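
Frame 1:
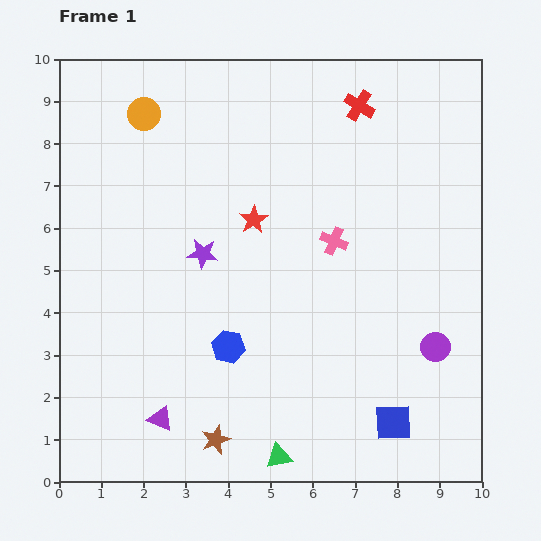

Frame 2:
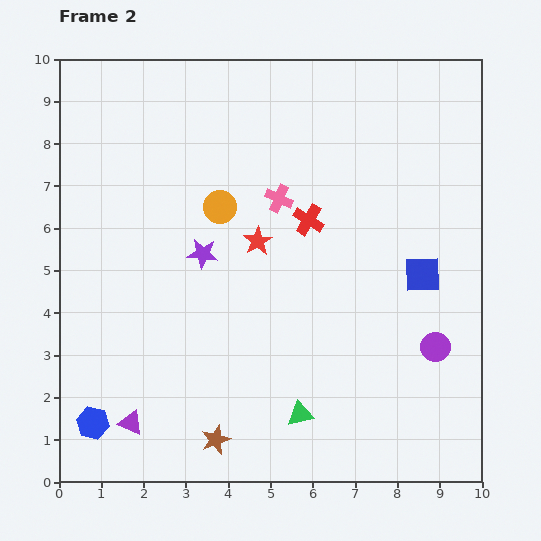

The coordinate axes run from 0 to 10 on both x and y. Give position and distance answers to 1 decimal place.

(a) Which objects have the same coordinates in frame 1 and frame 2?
the purple star, the purple circle, the brown star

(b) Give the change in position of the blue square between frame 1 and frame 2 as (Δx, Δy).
(0.7, 3.5)

The blue square was at (7.9, 1.4) in frame 1 and (8.6, 4.9) in frame 2.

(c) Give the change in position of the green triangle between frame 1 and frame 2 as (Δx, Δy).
(0.5, 1.0)

The green triangle was at (5.2, 0.6) in frame 1 and (5.7, 1.6) in frame 2.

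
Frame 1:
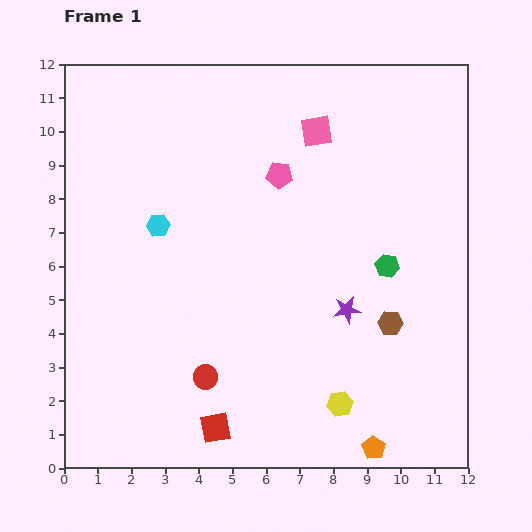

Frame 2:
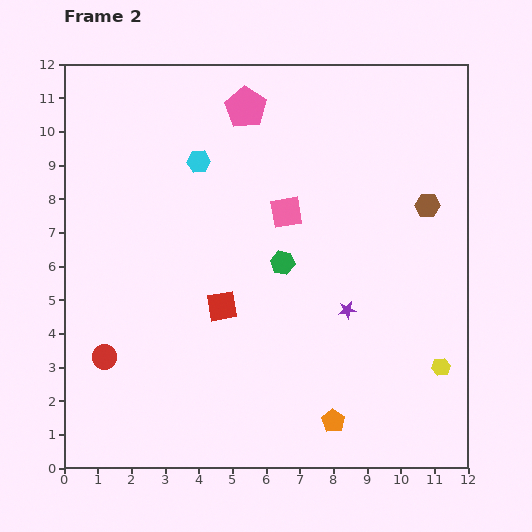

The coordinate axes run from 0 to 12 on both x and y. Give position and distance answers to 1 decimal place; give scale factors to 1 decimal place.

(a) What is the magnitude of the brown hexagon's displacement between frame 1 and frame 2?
3.7

The brown hexagon moved from (9.7, 4.3) to (10.8, 7.8), a distance of √(1.1² + 3.5²) ≈ 3.7.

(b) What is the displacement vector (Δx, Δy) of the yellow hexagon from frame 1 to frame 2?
(3.0, 1.1)

The yellow hexagon was at (8.2, 1.9) in frame 1 and (11.2, 3.0) in frame 2.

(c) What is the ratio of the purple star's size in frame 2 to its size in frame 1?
0.6×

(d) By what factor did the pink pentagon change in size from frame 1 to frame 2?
1.5×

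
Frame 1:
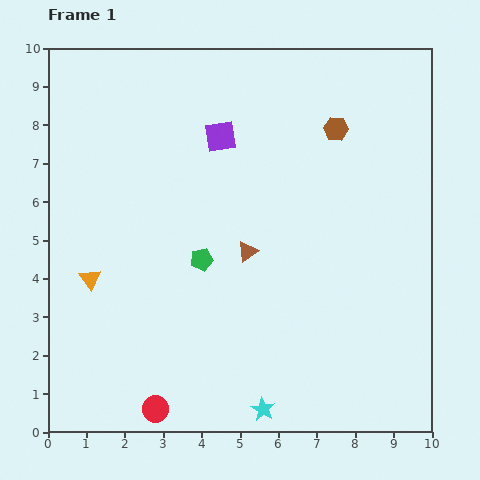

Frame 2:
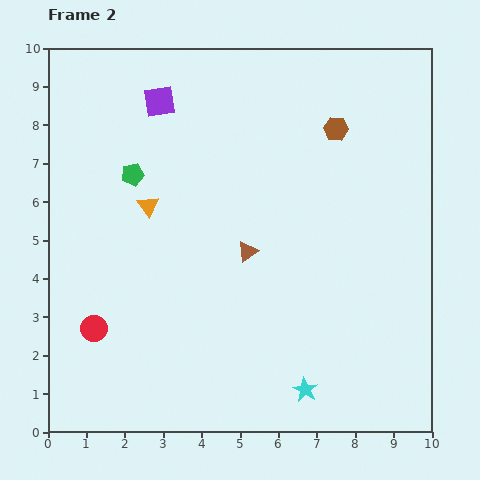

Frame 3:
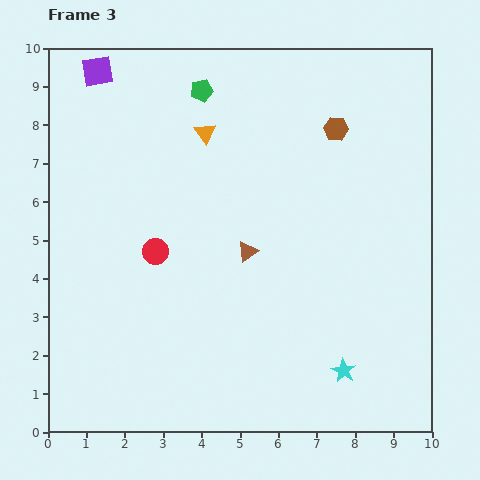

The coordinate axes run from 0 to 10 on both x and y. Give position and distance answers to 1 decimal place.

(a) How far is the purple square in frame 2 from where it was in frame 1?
1.8

The purple square moved from (4.5, 7.7) to (2.9, 8.6), a distance of √(1.6² + 0.9²) ≈ 1.8.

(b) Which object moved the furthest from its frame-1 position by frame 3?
the orange triangle

(moved 4.8; next 4.4)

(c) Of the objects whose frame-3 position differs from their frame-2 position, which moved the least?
the cyan star

(moved 1.1)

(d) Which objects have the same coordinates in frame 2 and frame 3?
the brown hexagon, the brown triangle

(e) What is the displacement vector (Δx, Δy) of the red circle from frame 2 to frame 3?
(1.6, 2.0)

The red circle was at (1.2, 2.7) in frame 2 and (2.8, 4.7) in frame 3.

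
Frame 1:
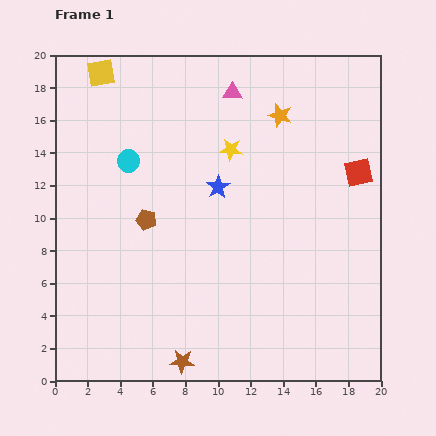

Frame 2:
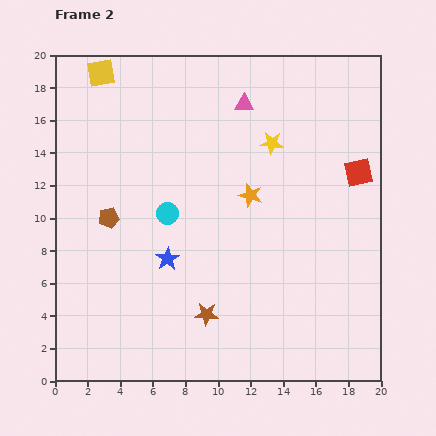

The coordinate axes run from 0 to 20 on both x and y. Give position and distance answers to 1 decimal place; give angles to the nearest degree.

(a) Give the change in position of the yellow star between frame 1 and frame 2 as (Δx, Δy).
(2.5, 0.4)

The yellow star was at (10.8, 14.2) in frame 1 and (13.3, 14.6) in frame 2.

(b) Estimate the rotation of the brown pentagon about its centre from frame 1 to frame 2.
26° counter-clockwise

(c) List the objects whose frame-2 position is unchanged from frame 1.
the yellow square, the red square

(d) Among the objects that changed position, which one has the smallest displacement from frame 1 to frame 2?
the pink triangle

(moved 1.0)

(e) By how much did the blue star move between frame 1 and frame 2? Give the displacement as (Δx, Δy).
(-3.1, -4.4)

The blue star was at (10.0, 11.9) in frame 1 and (6.9, 7.5) in frame 2.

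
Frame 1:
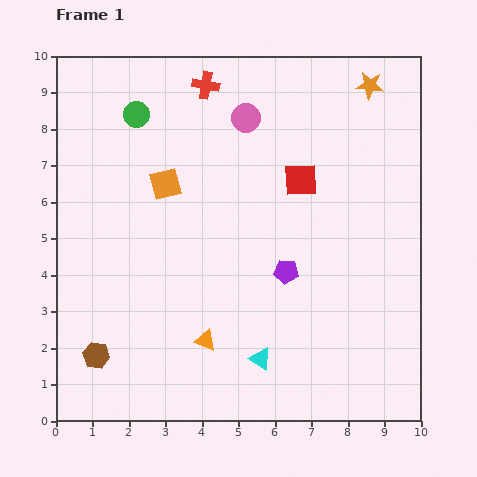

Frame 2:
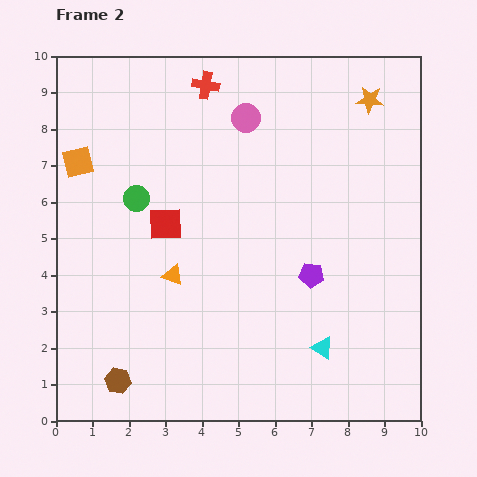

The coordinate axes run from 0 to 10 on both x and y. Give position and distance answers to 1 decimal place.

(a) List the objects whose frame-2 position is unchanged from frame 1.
the red cross, the pink circle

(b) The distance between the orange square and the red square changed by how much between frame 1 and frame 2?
-0.8

Distance in frame 1: 3.7. Distance in frame 2: 2.9.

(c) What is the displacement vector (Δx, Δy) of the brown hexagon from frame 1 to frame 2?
(0.6, -0.7)

The brown hexagon was at (1.1, 1.8) in frame 1 and (1.7, 1.1) in frame 2.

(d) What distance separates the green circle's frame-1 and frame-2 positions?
2.3

The green circle moved from (2.2, 8.4) to (2.2, 6.1), a distance of √(0.0² + 2.3²) ≈ 2.3.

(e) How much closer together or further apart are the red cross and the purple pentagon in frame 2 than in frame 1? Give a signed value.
+0.4

Distance in frame 1: 5.6. Distance in frame 2: 6.0.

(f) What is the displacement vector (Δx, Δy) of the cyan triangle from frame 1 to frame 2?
(1.7, 0.3)

The cyan triangle was at (5.6, 1.7) in frame 1 and (7.3, 2.0) in frame 2.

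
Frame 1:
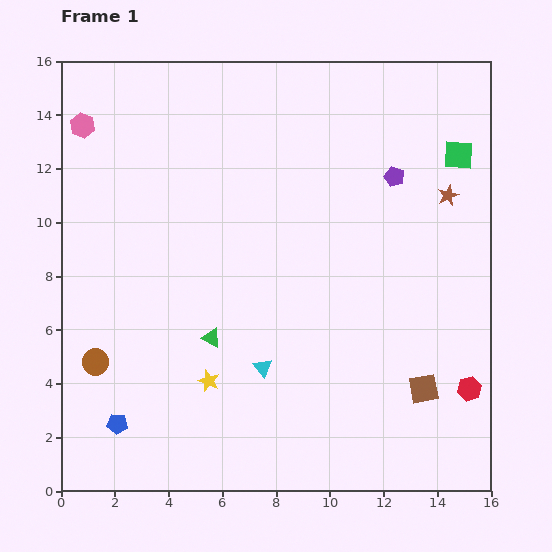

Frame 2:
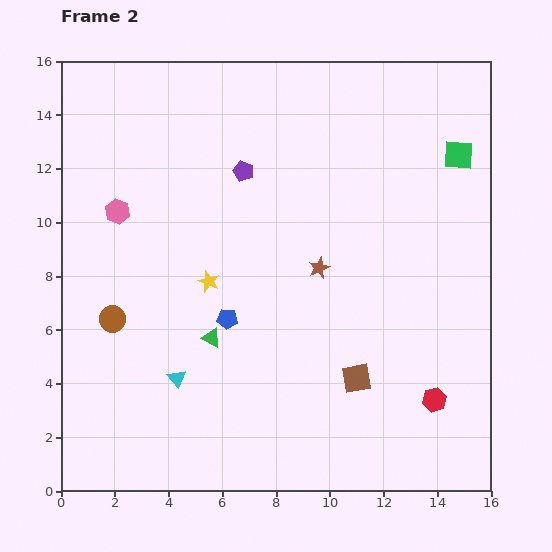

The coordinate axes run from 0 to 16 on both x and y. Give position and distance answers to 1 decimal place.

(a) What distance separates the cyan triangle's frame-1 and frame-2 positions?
3.2

The cyan triangle moved from (7.5, 4.6) to (4.3, 4.2), a distance of √(3.2² + 0.4²) ≈ 3.2.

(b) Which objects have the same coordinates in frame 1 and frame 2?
the green square, the green triangle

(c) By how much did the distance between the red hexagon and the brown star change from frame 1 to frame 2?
-0.7

Distance in frame 1: 7.2. Distance in frame 2: 6.5.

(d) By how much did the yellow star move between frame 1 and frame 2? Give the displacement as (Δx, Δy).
(0.0, 3.7)

The yellow star was at (5.5, 4.1) in frame 1 and (5.5, 7.8) in frame 2.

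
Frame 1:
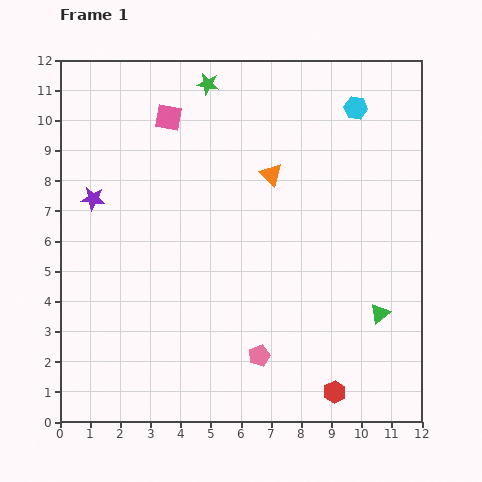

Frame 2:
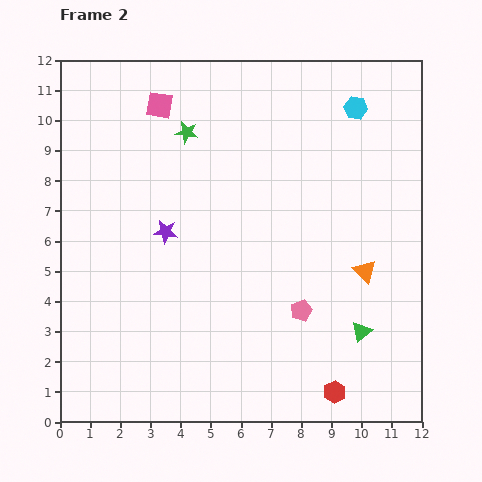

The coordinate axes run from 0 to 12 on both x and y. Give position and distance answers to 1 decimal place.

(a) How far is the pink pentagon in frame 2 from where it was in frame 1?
2.1

The pink pentagon moved from (6.6, 2.2) to (8.0, 3.7), a distance of √(1.4² + 1.5²) ≈ 2.1.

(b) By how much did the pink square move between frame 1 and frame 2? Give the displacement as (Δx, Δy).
(-0.3, 0.4)

The pink square was at (3.6, 10.1) in frame 1 and (3.3, 10.5) in frame 2.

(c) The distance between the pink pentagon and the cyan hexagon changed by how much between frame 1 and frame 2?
-1.9

Distance in frame 1: 8.8. Distance in frame 2: 6.9.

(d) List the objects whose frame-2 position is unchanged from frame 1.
the red hexagon, the cyan hexagon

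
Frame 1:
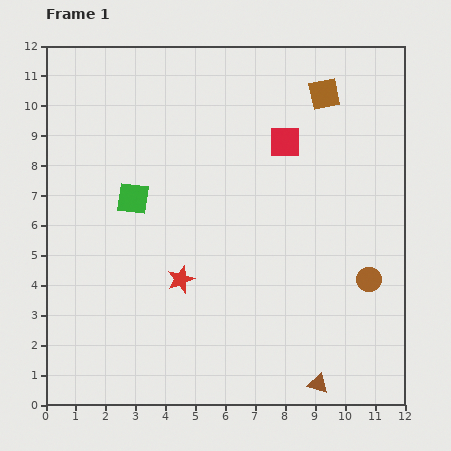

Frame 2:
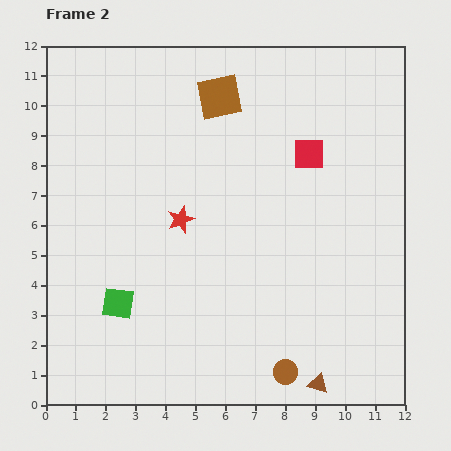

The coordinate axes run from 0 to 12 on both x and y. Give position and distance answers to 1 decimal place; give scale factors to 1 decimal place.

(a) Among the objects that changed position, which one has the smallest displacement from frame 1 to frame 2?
the red square

(moved 0.9)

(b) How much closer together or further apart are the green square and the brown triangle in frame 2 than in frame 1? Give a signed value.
-1.6

Distance in frame 1: 8.8. Distance in frame 2: 7.2.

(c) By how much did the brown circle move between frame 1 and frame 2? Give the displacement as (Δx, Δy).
(-2.8, -3.1)

The brown circle was at (10.8, 4.2) in frame 1 and (8.0, 1.1) in frame 2.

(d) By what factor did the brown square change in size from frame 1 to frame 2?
1.4×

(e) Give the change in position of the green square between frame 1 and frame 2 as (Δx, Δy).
(-0.5, -3.5)

The green square was at (2.9, 6.9) in frame 1 and (2.4, 3.4) in frame 2.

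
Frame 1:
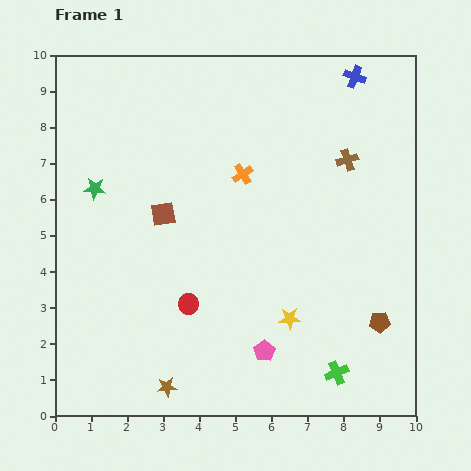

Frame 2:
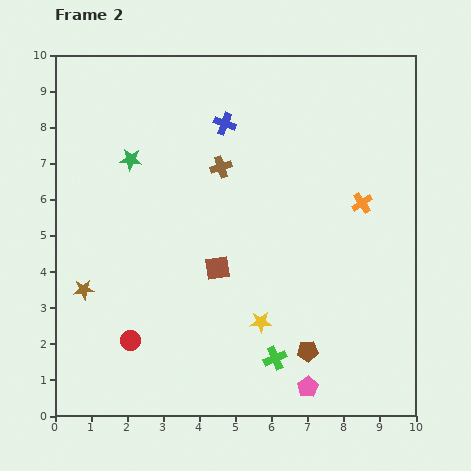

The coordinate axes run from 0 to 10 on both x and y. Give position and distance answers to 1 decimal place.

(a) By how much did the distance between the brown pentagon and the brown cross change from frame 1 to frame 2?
+1.0

Distance in frame 1: 4.6. Distance in frame 2: 5.6.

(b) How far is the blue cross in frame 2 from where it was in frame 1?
3.8

The blue cross moved from (8.3, 9.4) to (4.7, 8.1), a distance of √(3.6² + 1.3²) ≈ 3.8.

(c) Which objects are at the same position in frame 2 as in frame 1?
none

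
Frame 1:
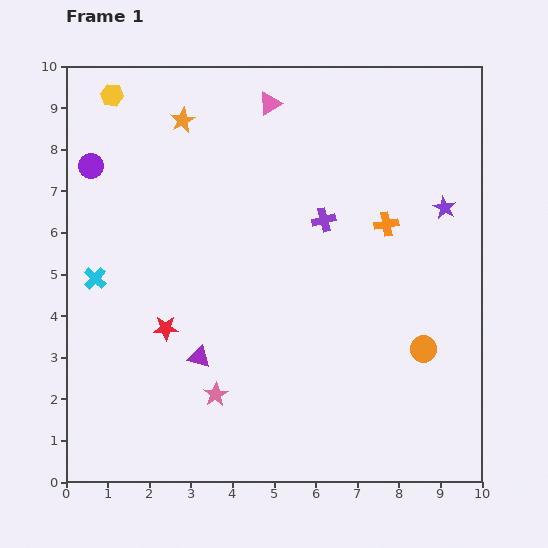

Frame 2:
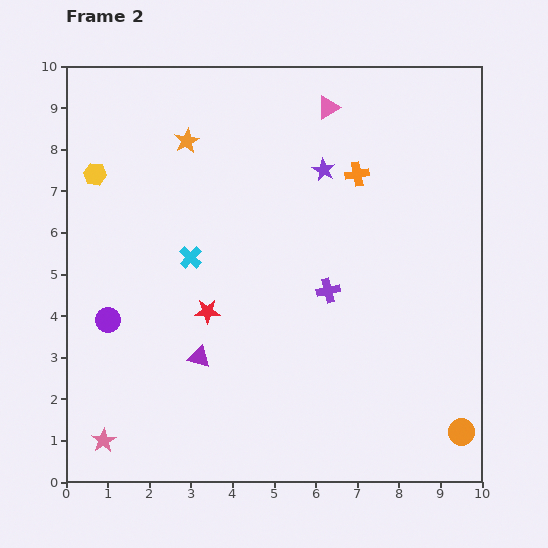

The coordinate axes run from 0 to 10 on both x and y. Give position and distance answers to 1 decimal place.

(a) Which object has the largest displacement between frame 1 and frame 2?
the purple circle

(moved 3.7; next 3.0)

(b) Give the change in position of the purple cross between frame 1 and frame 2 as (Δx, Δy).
(0.1, -1.7)

The purple cross was at (6.2, 6.3) in frame 1 and (6.3, 4.6) in frame 2.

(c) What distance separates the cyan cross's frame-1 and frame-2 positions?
2.4

The cyan cross moved from (0.7, 4.9) to (3.0, 5.4), a distance of √(2.3² + 0.5²) ≈ 2.4.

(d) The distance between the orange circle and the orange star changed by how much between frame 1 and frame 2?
+1.6

Distance in frame 1: 8.0. Distance in frame 2: 9.6.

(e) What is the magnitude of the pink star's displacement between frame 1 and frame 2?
2.9

The pink star moved from (3.6, 2.1) to (0.9, 1.0), a distance of √(2.7² + 1.1²) ≈ 2.9.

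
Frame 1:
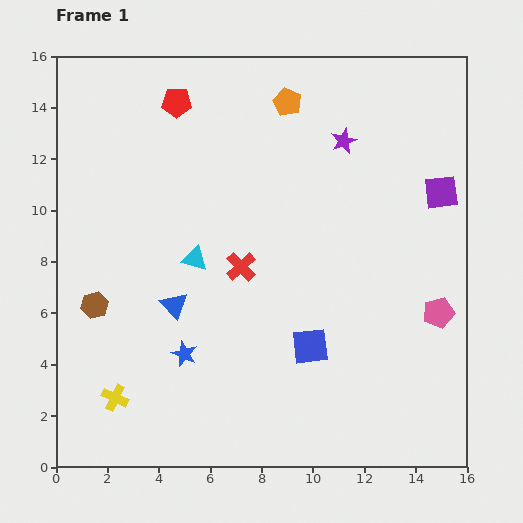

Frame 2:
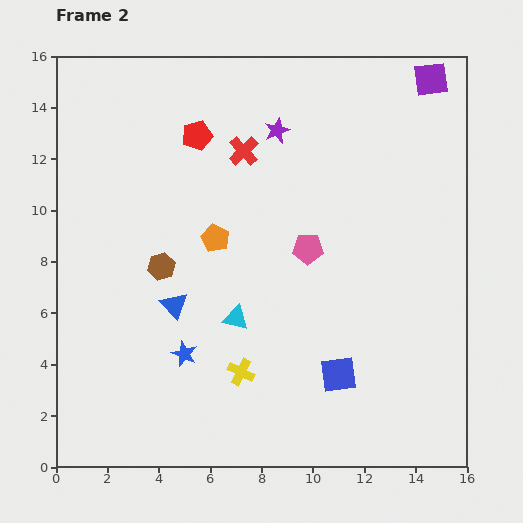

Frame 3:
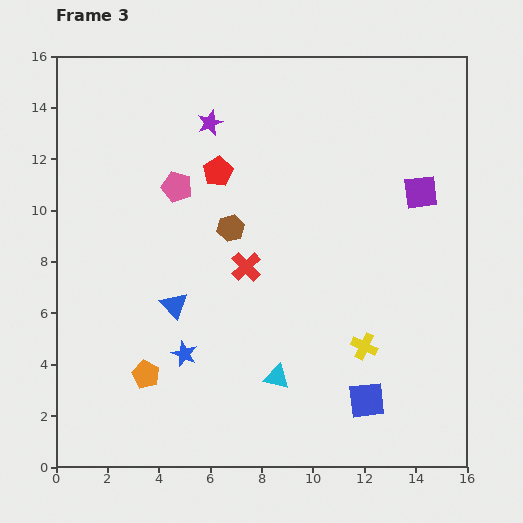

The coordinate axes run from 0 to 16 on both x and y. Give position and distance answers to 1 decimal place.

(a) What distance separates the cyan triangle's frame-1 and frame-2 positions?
2.8

The cyan triangle moved from (5.4, 8.1) to (7.0, 5.8), a distance of √(1.6² + 2.3²) ≈ 2.8.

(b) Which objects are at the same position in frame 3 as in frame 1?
the blue star, the blue triangle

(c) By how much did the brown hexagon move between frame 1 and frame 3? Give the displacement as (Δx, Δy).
(5.3, 3.0)

The brown hexagon was at (1.5, 6.3) in frame 1 and (6.8, 9.3) in frame 3.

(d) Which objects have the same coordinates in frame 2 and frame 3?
the blue star, the blue triangle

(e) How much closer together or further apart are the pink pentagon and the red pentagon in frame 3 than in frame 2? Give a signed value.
-4.5

Distance in frame 2: 6.2. Distance in frame 3: 1.7.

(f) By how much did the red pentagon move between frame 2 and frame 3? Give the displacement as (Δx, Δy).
(0.8, -1.4)

The red pentagon was at (5.5, 12.9) in frame 2 and (6.3, 11.5) in frame 3.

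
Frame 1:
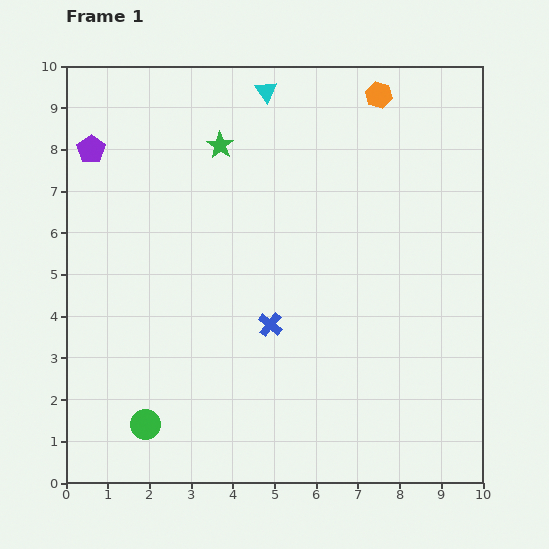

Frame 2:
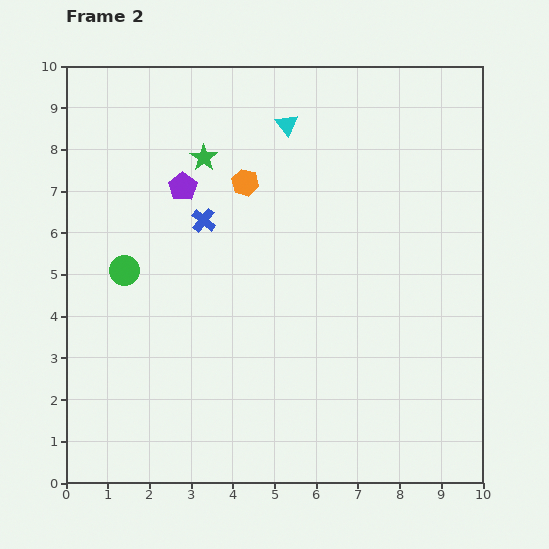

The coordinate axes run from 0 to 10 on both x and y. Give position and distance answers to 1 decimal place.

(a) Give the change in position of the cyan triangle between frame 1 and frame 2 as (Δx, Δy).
(0.5, -0.8)

The cyan triangle was at (4.8, 9.4) in frame 1 and (5.3, 8.6) in frame 2.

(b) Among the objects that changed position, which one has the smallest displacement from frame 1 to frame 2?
the green star

(moved 0.5)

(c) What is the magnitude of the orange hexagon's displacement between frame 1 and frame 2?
3.8

The orange hexagon moved from (7.5, 9.3) to (4.3, 7.2), a distance of √(3.2² + 2.1²) ≈ 3.8.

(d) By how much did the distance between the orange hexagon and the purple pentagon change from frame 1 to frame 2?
-5.5

Distance in frame 1: 7.0. Distance in frame 2: 1.5.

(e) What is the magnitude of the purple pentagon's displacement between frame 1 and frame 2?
2.4

The purple pentagon moved from (0.6, 8.0) to (2.8, 7.1), a distance of √(2.2² + 0.9²) ≈ 2.4.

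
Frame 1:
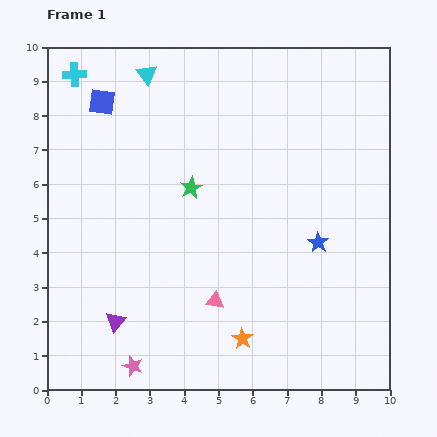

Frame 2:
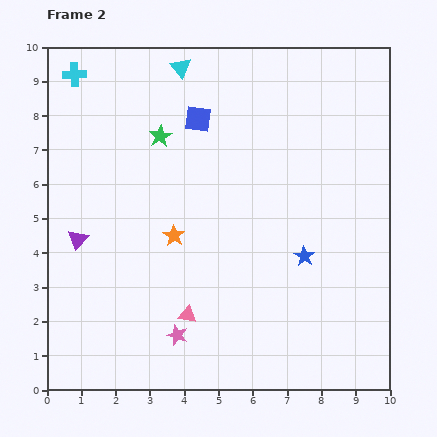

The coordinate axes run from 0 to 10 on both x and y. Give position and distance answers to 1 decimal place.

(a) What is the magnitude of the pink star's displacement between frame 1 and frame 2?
1.6

The pink star moved from (2.5, 0.7) to (3.8, 1.6), a distance of √(1.3² + 0.9²) ≈ 1.6.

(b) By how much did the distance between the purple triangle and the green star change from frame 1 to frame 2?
-0.7

Distance in frame 1: 4.5. Distance in frame 2: 3.8.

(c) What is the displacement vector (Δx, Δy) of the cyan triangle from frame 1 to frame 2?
(1.0, 0.2)

The cyan triangle was at (2.9, 9.2) in frame 1 and (3.9, 9.4) in frame 2.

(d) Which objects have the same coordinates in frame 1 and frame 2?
the cyan cross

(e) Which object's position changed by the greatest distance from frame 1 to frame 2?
the orange star

(moved 3.6; next 2.8)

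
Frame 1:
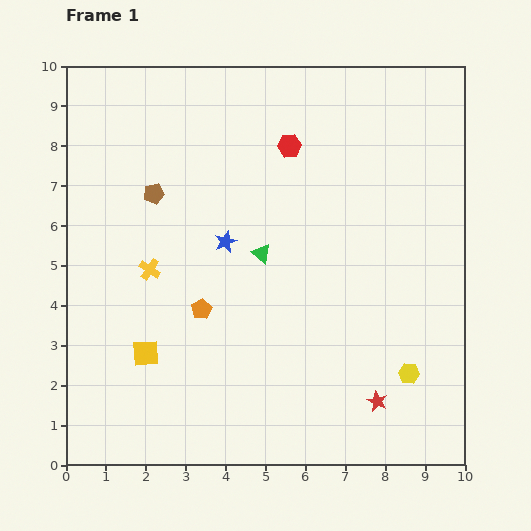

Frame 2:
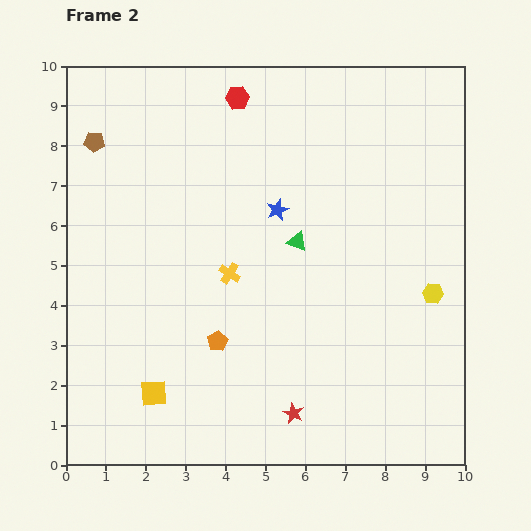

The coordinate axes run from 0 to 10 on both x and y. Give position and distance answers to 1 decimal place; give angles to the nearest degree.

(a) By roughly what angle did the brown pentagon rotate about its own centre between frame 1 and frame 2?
18° clockwise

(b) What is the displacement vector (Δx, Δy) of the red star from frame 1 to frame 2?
(-2.1, -0.3)

The red star was at (7.8, 1.6) in frame 1 and (5.7, 1.3) in frame 2.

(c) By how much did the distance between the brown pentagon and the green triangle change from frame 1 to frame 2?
+2.6

Distance in frame 1: 3.1. Distance in frame 2: 5.7.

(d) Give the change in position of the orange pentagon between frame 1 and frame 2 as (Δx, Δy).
(0.4, -0.8)

The orange pentagon was at (3.4, 3.9) in frame 1 and (3.8, 3.1) in frame 2.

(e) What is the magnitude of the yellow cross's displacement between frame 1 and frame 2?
2.0

The yellow cross moved from (2.1, 4.9) to (4.1, 4.8), a distance of √(2.0² + 0.1²) ≈ 2.0.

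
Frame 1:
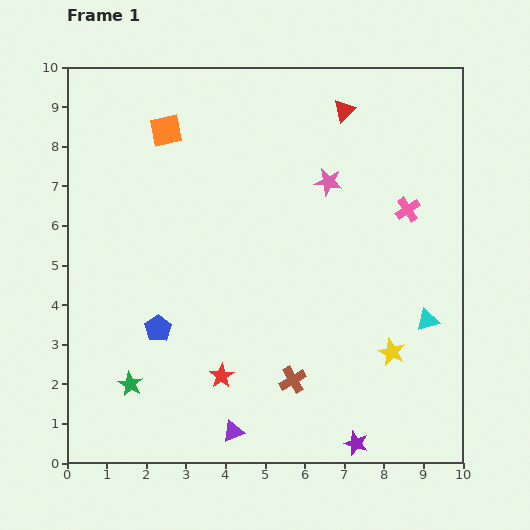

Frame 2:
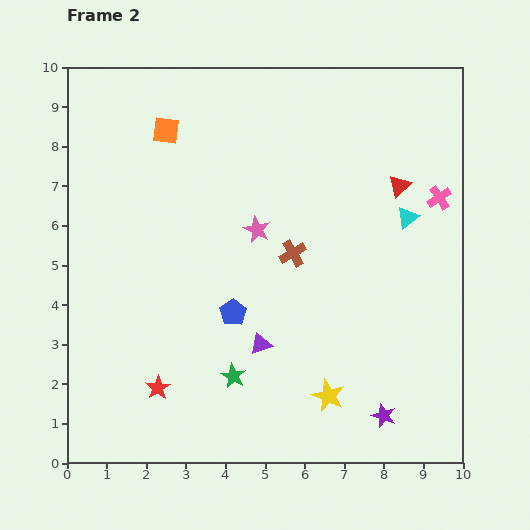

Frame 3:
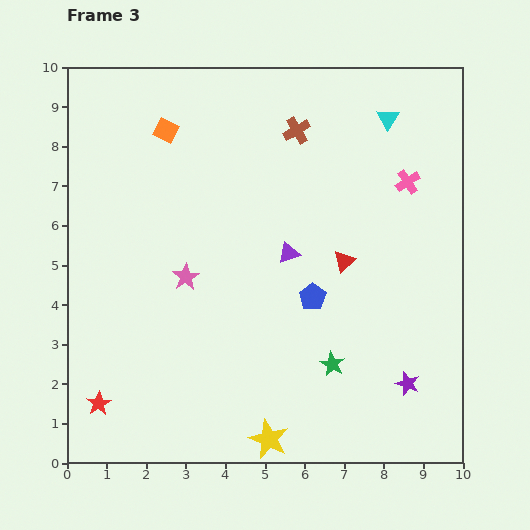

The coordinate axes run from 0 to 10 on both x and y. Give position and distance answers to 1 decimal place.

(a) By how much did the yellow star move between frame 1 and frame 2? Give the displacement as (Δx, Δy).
(-1.6, -1.1)

The yellow star was at (8.2, 2.8) in frame 1 and (6.6, 1.7) in frame 2.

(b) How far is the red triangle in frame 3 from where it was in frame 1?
3.8

The red triangle moved from (7.0, 8.9) to (7.0, 5.1), a distance of √(0.0² + 3.8²) ≈ 3.8.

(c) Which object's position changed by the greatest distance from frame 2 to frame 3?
the brown cross

(moved 3.1; next 2.5)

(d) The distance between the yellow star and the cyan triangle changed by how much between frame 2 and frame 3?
+3.7

Distance in frame 2: 4.9. Distance in frame 3: 8.6.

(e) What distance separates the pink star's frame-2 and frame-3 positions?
2.2

The pink star moved from (4.8, 5.9) to (3.0, 4.7), a distance of √(1.8² + 1.2²) ≈ 2.2.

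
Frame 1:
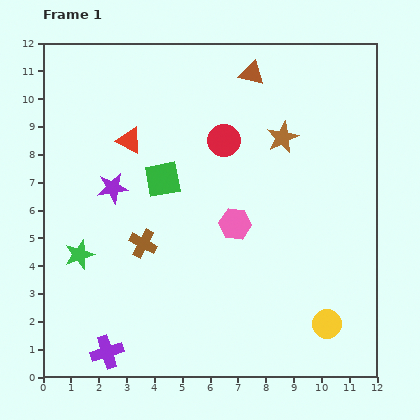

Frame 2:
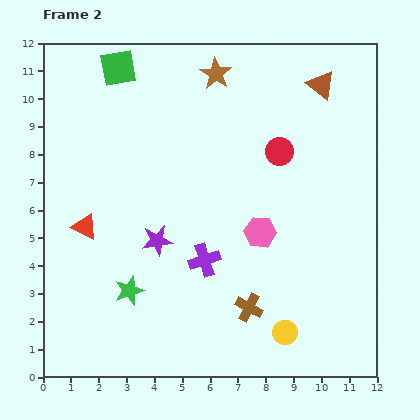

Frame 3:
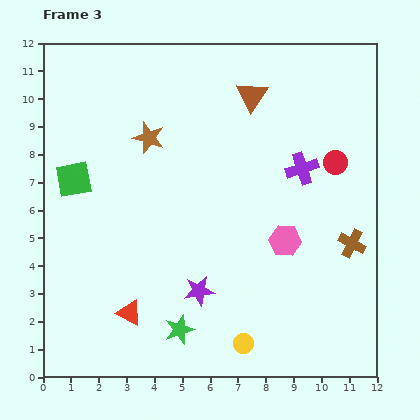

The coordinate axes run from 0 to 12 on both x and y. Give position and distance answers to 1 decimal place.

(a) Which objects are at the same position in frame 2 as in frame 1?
none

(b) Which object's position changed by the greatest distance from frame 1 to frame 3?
the purple cross

(moved 9.6; next 7.5)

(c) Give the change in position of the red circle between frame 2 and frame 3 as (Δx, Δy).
(2.0, -0.4)

The red circle was at (8.5, 8.1) in frame 2 and (10.5, 7.7) in frame 3.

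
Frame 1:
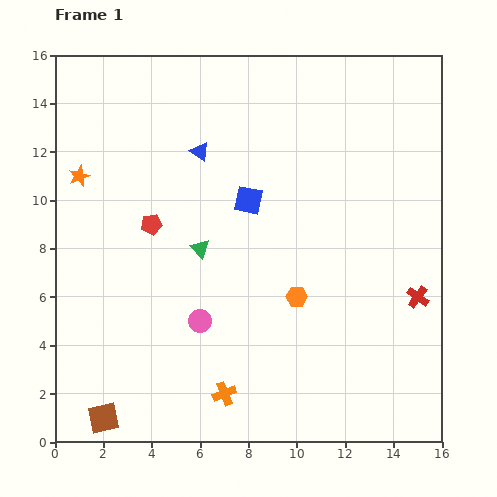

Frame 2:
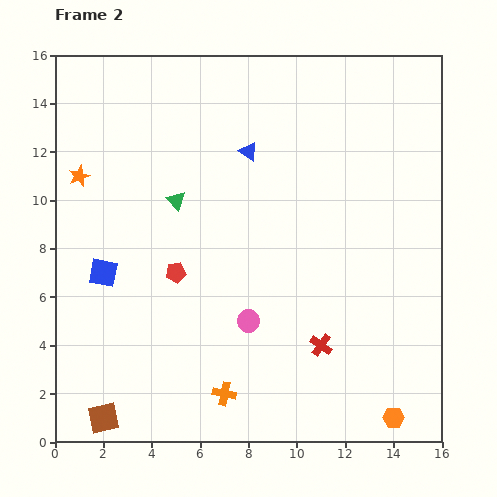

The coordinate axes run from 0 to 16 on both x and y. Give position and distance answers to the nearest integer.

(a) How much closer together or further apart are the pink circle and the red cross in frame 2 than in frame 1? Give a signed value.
-6

Distance in frame 1: 9. Distance in frame 2: 3.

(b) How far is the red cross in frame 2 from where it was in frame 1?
4

The red cross moved from (15, 6) to (11, 4), a distance of √(4² + 2²) ≈ 4.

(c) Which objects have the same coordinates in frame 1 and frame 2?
the brown square, the orange cross, the orange star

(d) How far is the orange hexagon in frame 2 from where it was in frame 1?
6

The orange hexagon moved from (10, 6) to (14, 1), a distance of √(4² + 5²) ≈ 6.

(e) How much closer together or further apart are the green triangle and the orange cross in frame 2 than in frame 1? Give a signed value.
+2

Distance in frame 1: 6. Distance in frame 2: 8.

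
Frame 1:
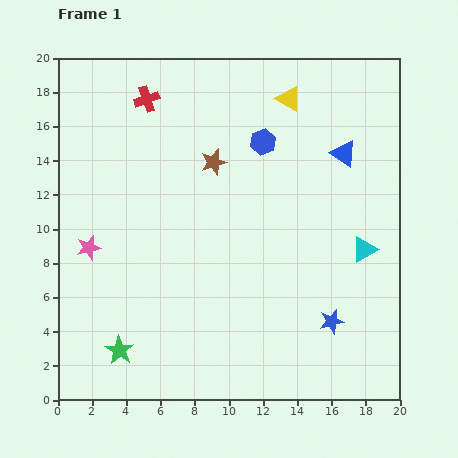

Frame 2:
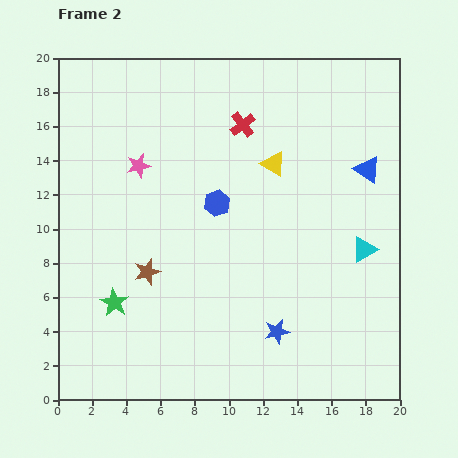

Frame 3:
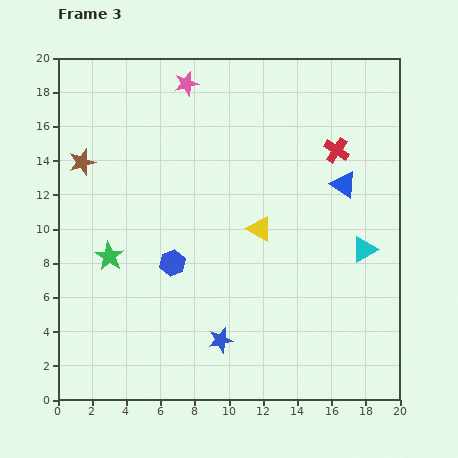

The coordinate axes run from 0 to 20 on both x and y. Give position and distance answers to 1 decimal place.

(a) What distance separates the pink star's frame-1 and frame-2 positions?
5.6

The pink star moved from (1.8, 8.9) to (4.7, 13.7), a distance of √(2.9² + 4.8²) ≈ 5.6.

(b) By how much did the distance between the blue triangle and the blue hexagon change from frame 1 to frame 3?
+6.2

Distance in frame 1: 4.8. Distance in frame 3: 11.0.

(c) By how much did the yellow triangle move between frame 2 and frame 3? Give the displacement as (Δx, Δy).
(-0.8, -3.8)

The yellow triangle was at (12.6, 13.8) in frame 2 and (11.8, 10.0) in frame 3.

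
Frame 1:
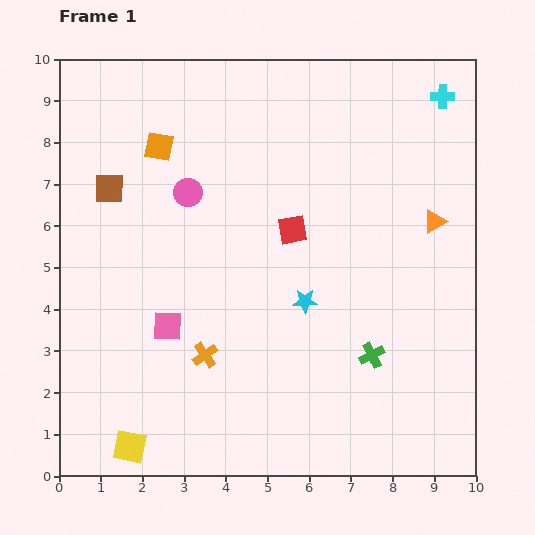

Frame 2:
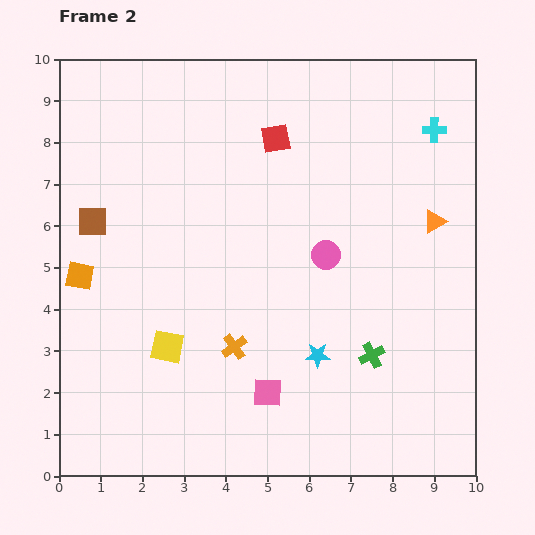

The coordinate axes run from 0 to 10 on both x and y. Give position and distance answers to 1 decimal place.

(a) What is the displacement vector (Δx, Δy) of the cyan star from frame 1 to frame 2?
(0.3, -1.3)

The cyan star was at (5.9, 4.2) in frame 1 and (6.2, 2.9) in frame 2.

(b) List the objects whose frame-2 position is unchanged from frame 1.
the green cross, the orange triangle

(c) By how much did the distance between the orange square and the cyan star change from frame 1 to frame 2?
+0.9

Distance in frame 1: 5.1. Distance in frame 2: 6.0.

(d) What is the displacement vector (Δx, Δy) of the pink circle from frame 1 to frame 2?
(3.3, -1.5)

The pink circle was at (3.1, 6.8) in frame 1 and (6.4, 5.3) in frame 2.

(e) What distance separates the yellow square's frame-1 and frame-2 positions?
2.6

The yellow square moved from (1.7, 0.7) to (2.6, 3.1), a distance of √(0.9² + 2.4²) ≈ 2.6.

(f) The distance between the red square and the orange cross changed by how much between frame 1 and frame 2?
+1.4

Distance in frame 1: 3.7. Distance in frame 2: 5.1.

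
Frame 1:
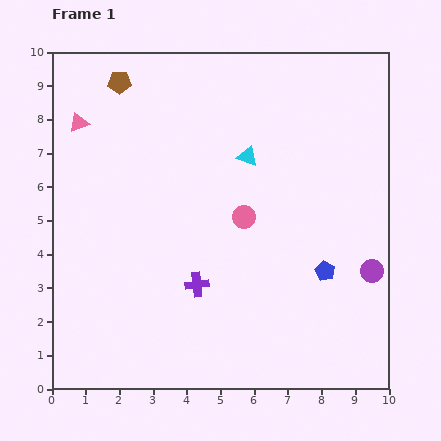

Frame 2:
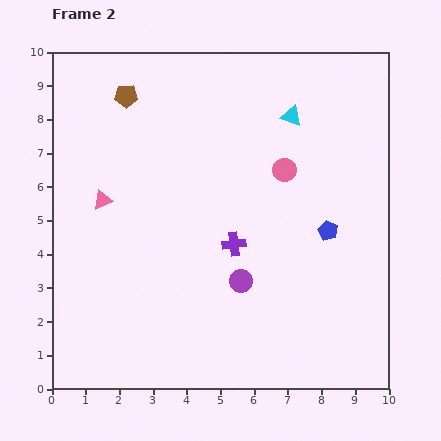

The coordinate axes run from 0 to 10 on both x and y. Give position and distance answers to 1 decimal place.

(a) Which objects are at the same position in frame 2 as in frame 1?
none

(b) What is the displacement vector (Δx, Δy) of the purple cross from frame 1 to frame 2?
(1.1, 1.2)

The purple cross was at (4.3, 3.1) in frame 1 and (5.4, 4.3) in frame 2.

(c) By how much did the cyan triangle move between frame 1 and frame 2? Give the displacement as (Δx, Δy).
(1.3, 1.2)

The cyan triangle was at (5.8, 6.9) in frame 1 and (7.1, 8.1) in frame 2.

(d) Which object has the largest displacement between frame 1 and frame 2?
the purple circle

(moved 3.9; next 2.4)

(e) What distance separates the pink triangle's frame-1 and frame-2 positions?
2.4

The pink triangle moved from (0.8, 7.9) to (1.5, 5.6), a distance of √(0.7² + 2.3²) ≈ 2.4.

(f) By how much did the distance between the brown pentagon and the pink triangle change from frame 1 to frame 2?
+1.5

Distance in frame 1: 1.7. Distance in frame 2: 3.2.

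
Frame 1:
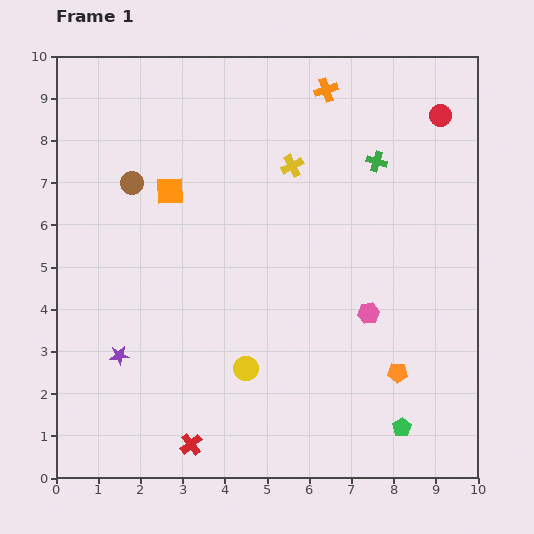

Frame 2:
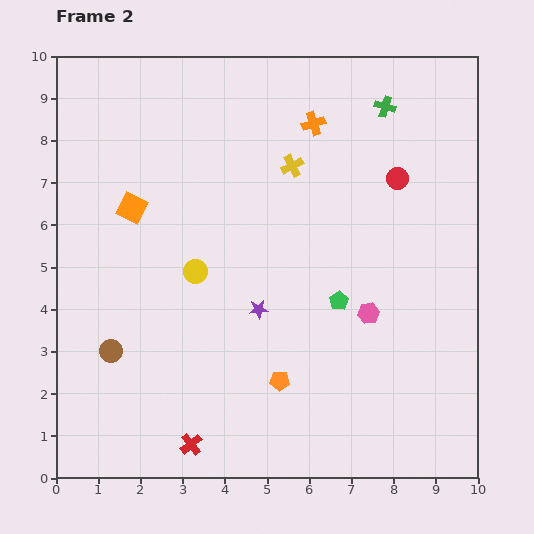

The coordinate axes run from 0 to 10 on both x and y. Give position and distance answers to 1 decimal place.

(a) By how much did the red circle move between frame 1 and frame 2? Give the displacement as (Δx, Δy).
(-1.0, -1.5)

The red circle was at (9.1, 8.6) in frame 1 and (8.1, 7.1) in frame 2.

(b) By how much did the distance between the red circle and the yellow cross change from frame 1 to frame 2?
-1.2

Distance in frame 1: 3.7. Distance in frame 2: 2.5.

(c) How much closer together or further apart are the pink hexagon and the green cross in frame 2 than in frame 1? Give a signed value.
+1.3

Distance in frame 1: 3.6. Distance in frame 2: 4.9.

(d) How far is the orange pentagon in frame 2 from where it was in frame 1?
2.8

The orange pentagon moved from (8.1, 2.5) to (5.3, 2.3), a distance of √(2.8² + 0.2²) ≈ 2.8.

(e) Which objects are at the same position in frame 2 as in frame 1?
the pink hexagon, the red cross, the yellow cross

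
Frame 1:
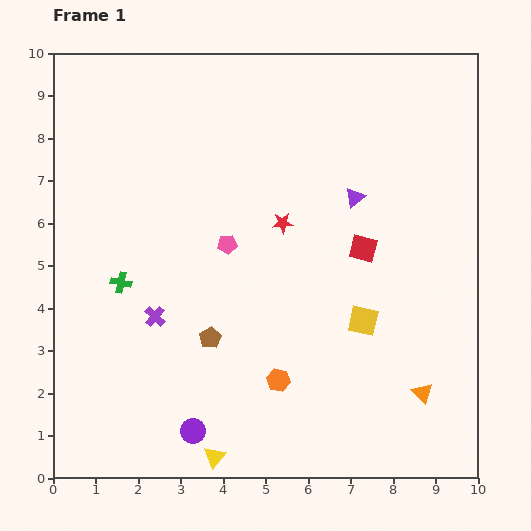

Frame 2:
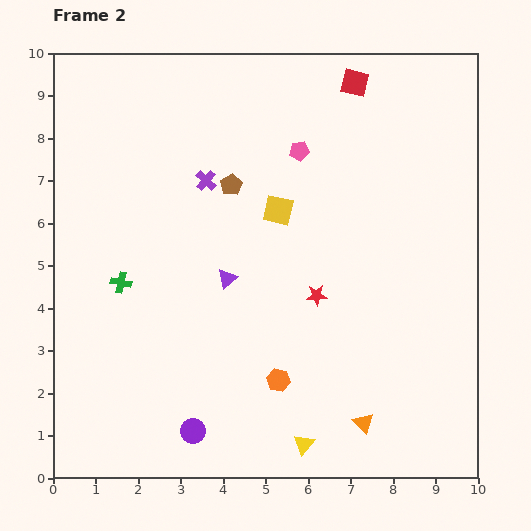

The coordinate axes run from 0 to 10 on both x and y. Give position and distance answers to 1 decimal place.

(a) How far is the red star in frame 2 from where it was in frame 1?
1.9

The red star moved from (5.4, 6.0) to (6.2, 4.3), a distance of √(0.8² + 1.7²) ≈ 1.9.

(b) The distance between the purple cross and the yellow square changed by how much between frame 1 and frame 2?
-3.1

Distance in frame 1: 4.9. Distance in frame 2: 1.8.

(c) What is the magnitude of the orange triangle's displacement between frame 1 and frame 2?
1.6

The orange triangle moved from (8.7, 2.0) to (7.3, 1.3), a distance of √(1.4² + 0.7²) ≈ 1.6.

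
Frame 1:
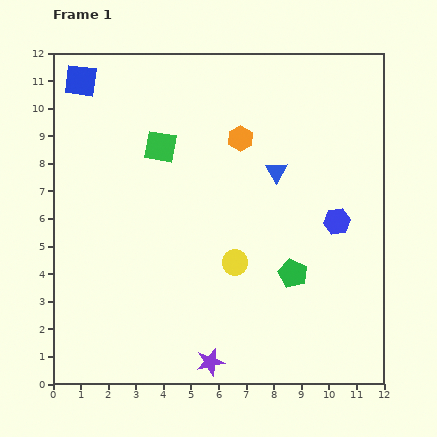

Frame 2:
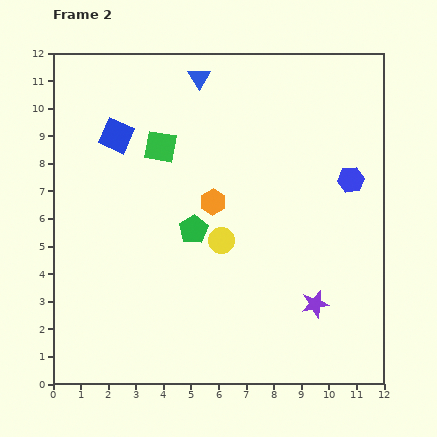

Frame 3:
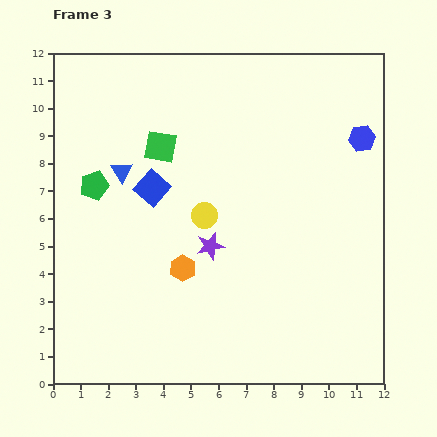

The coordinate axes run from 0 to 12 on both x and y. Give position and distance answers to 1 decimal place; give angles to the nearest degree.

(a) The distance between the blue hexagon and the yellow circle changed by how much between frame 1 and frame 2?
+1.2

Distance in frame 1: 4.0. Distance in frame 2: 5.2.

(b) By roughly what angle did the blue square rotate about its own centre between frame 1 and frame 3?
35° clockwise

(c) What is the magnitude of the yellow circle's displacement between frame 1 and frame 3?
2.0

The yellow circle moved from (6.6, 4.4) to (5.5, 6.1), a distance of √(1.1² + 1.7²) ≈ 2.0.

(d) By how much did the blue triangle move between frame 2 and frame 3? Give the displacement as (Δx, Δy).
(-2.8, -3.4)

The blue triangle was at (5.3, 11.1) in frame 2 and (2.5, 7.7) in frame 3.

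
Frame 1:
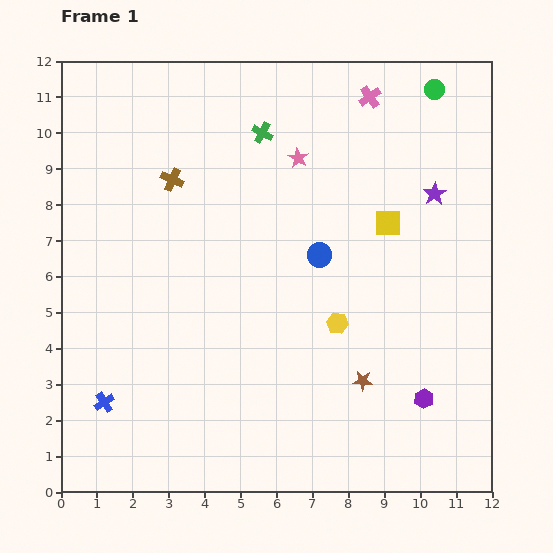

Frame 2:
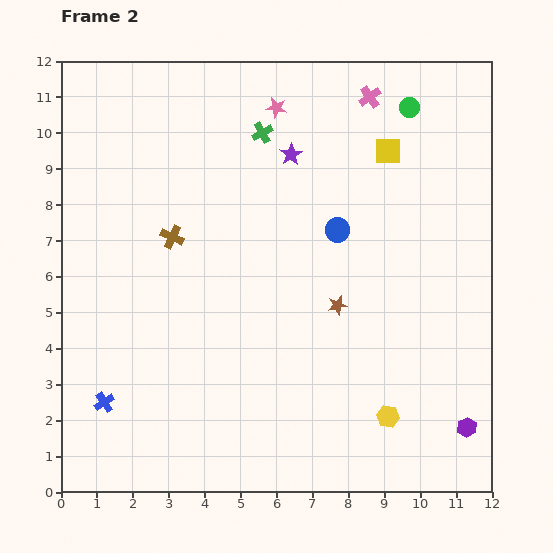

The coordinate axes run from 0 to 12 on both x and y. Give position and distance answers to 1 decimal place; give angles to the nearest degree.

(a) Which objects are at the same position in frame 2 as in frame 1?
the pink cross, the blue cross, the green cross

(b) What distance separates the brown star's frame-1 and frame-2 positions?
2.2

The brown star moved from (8.4, 3.1) to (7.7, 5.2), a distance of √(0.7² + 2.1²) ≈ 2.2.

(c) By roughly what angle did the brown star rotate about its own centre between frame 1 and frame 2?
16° counter-clockwise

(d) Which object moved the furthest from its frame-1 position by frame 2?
the purple star

(moved 4.1; next 3.0)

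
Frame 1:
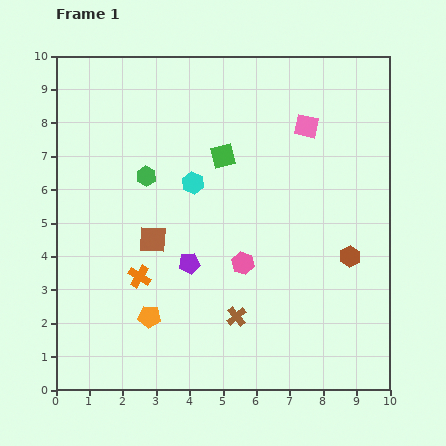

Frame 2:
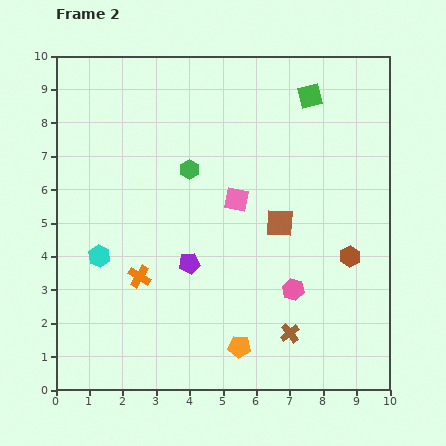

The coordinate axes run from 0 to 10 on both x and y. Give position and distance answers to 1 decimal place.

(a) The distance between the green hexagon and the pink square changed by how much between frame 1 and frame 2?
-3.3

Distance in frame 1: 5.0. Distance in frame 2: 1.7.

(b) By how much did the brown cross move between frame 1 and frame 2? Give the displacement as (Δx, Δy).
(1.6, -0.5)

The brown cross was at (5.4, 2.2) in frame 1 and (7.0, 1.7) in frame 2.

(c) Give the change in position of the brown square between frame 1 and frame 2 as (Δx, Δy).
(3.8, 0.5)

The brown square was at (2.9, 4.5) in frame 1 and (6.7, 5.0) in frame 2.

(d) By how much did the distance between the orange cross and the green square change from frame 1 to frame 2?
+3.0

Distance in frame 1: 4.4. Distance in frame 2: 7.4.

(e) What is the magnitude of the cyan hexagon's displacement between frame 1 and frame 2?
3.6

The cyan hexagon moved from (4.1, 6.2) to (1.3, 4.0), a distance of √(2.8² + 2.2²) ≈ 3.6.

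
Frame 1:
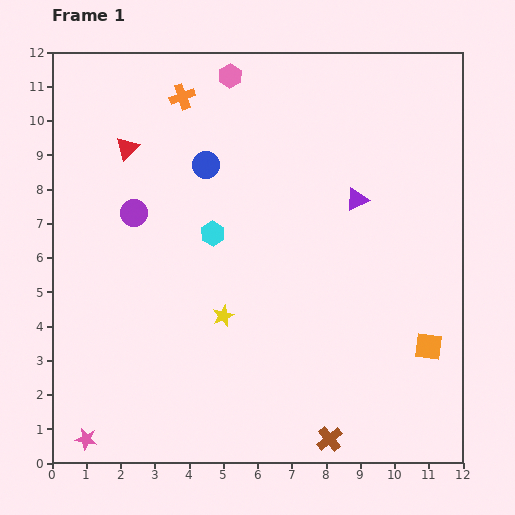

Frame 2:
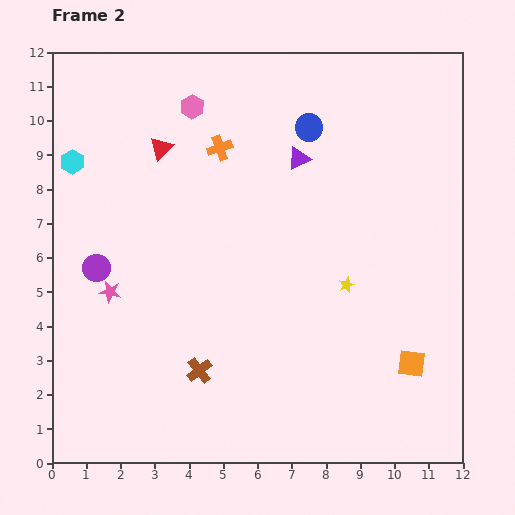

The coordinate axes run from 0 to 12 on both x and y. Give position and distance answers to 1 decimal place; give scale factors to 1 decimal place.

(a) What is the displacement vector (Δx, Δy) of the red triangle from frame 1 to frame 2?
(1.0, 0.0)

The red triangle was at (2.2, 9.2) in frame 1 and (3.2, 9.2) in frame 2.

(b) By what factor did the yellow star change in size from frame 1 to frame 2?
0.7×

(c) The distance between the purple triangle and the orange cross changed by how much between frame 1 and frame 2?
-3.6

Distance in frame 1: 5.9. Distance in frame 2: 2.3.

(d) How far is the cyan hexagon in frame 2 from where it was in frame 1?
4.6

The cyan hexagon moved from (4.7, 6.7) to (0.6, 8.8), a distance of √(4.1² + 2.1²) ≈ 4.6.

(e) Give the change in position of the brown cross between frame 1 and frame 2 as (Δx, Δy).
(-3.8, 2.0)

The brown cross was at (8.1, 0.7) in frame 1 and (4.3, 2.7) in frame 2.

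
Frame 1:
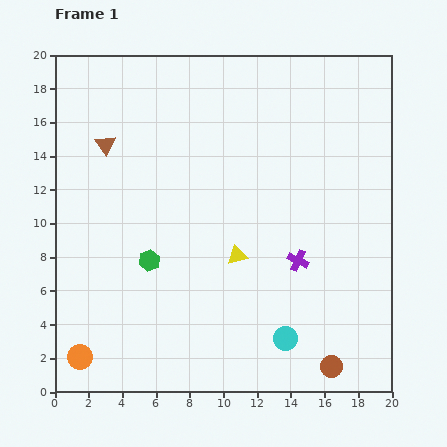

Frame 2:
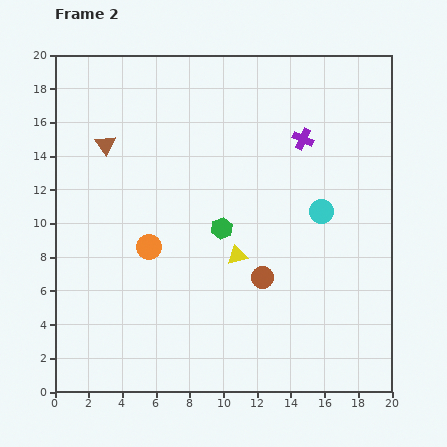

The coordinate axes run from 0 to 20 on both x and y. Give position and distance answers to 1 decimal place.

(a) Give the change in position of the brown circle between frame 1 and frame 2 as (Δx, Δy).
(-4.1, 5.3)

The brown circle was at (16.4, 1.5) in frame 1 and (12.3, 6.8) in frame 2.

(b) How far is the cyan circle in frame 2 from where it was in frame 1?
7.8

The cyan circle moved from (13.7, 3.2) to (15.8, 10.7), a distance of √(2.1² + 7.5²) ≈ 7.8.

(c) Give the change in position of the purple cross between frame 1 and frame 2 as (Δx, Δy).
(0.3, 7.2)

The purple cross was at (14.4, 7.8) in frame 1 and (14.7, 15.0) in frame 2.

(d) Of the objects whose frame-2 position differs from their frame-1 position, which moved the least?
the green hexagon

(moved 4.7)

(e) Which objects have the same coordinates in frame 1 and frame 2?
the brown triangle, the yellow triangle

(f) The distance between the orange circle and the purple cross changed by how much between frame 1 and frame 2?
-3.0

Distance in frame 1: 14.1. Distance in frame 2: 11.1.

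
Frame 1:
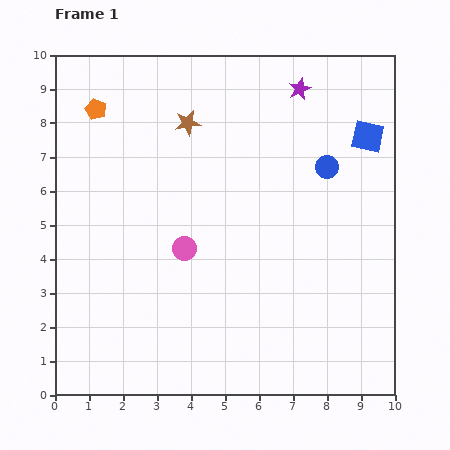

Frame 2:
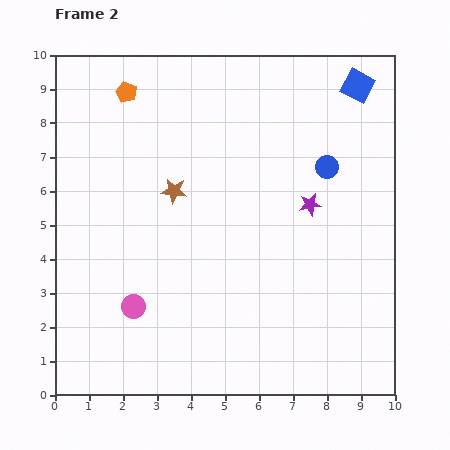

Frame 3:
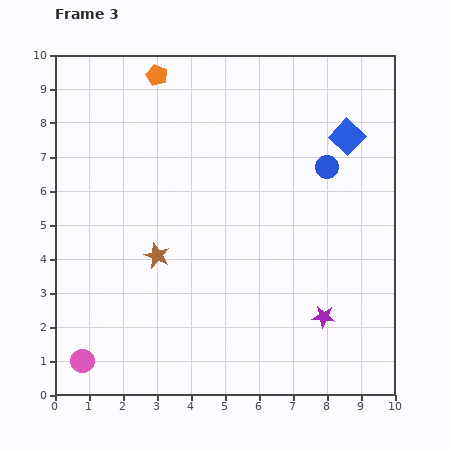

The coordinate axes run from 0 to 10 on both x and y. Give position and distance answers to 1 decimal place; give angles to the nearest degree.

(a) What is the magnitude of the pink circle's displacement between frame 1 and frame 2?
2.3

The pink circle moved from (3.8, 4.3) to (2.3, 2.6), a distance of √(1.5² + 1.7²) ≈ 2.3.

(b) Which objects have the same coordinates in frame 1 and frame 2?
the blue circle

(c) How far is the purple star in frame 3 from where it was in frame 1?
6.7

The purple star moved from (7.2, 9.0) to (7.9, 2.3), a distance of √(0.7² + 6.7²) ≈ 6.7.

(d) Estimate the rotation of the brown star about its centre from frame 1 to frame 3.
31° clockwise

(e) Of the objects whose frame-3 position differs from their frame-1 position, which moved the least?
the blue square

(moved 0.6)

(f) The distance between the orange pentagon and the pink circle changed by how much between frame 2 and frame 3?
+2.4

Distance in frame 2: 6.3. Distance in frame 3: 8.7.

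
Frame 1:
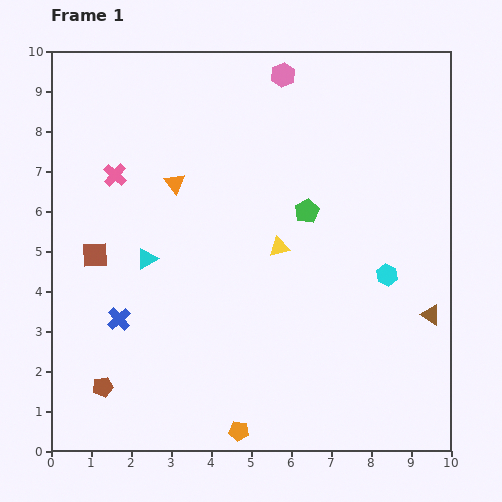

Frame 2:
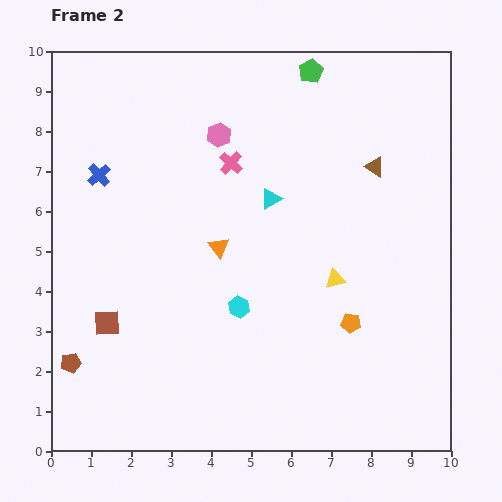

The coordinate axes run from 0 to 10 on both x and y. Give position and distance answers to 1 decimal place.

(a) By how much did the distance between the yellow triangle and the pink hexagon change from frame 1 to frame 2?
+0.3

Distance in frame 1: 4.3. Distance in frame 2: 4.6.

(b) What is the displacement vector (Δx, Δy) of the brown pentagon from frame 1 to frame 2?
(-0.8, 0.6)

The brown pentagon was at (1.3, 1.6) in frame 1 and (0.5, 2.2) in frame 2.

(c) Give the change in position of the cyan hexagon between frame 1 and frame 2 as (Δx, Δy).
(-3.7, -0.8)

The cyan hexagon was at (8.4, 4.4) in frame 1 and (4.7, 3.6) in frame 2.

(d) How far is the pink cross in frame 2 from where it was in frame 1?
2.9

The pink cross moved from (1.6, 6.9) to (4.5, 7.2), a distance of √(2.9² + 0.3²) ≈ 2.9.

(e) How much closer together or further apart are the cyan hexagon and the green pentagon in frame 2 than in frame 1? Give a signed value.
+3.6

Distance in frame 1: 2.6. Distance in frame 2: 6.2.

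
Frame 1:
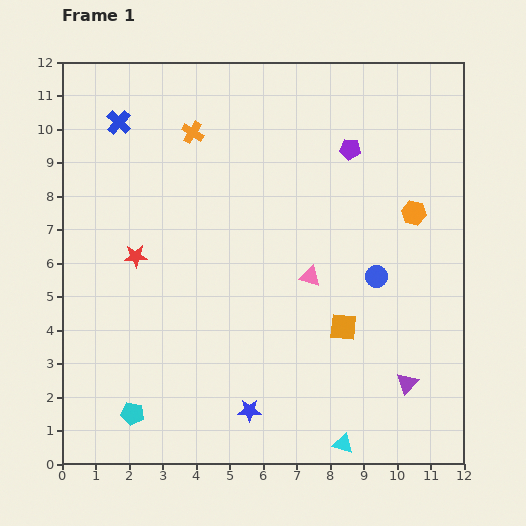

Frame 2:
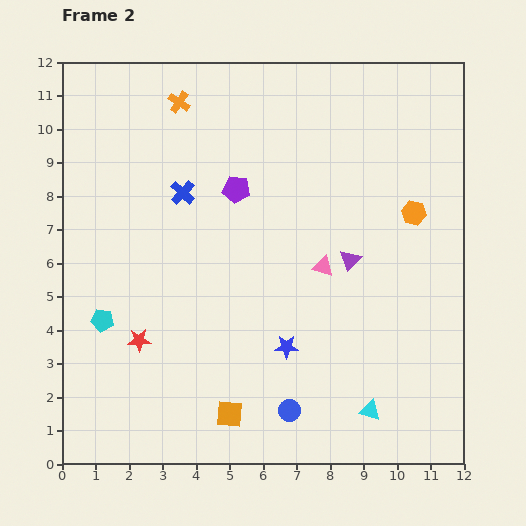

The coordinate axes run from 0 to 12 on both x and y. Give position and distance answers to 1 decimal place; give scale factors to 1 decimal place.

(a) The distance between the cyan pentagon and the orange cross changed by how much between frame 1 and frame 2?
-1.7

Distance in frame 1: 8.6. Distance in frame 2: 6.9.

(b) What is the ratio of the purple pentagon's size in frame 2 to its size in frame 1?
1.3×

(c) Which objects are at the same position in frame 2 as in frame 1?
the orange hexagon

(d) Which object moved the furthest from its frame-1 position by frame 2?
the blue circle

(moved 4.8; next 4.3)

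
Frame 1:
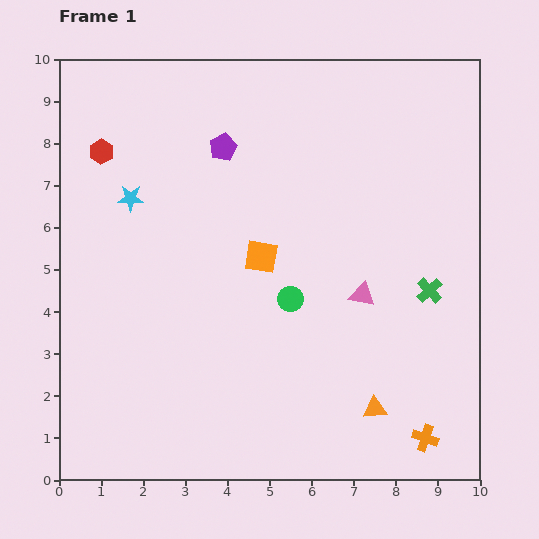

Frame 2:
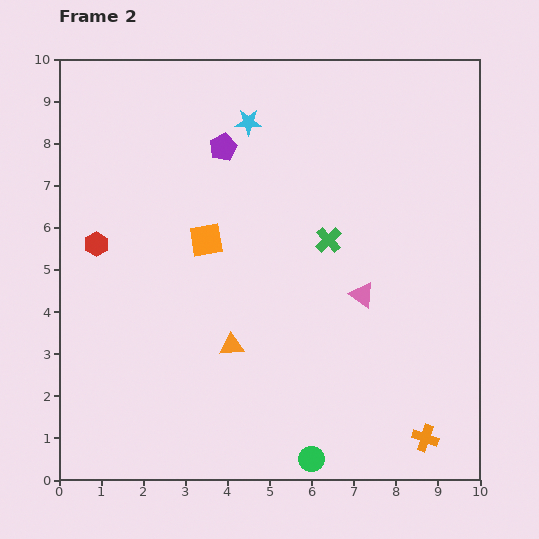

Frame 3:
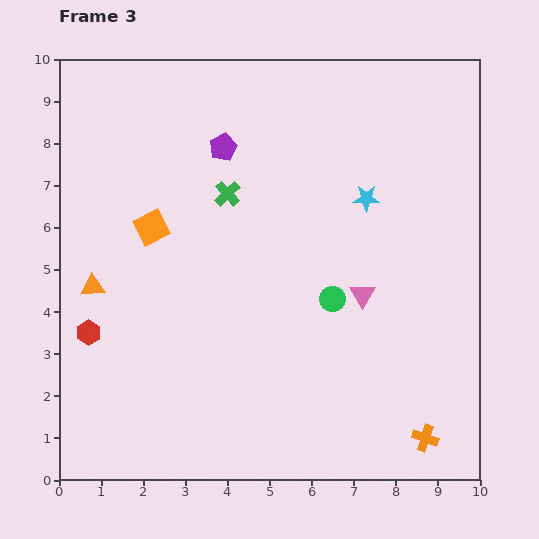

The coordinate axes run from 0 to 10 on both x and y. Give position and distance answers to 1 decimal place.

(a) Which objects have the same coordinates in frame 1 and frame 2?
the purple pentagon, the pink triangle, the orange cross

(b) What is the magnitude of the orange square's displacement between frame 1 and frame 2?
1.4

The orange square moved from (4.8, 5.3) to (3.5, 5.7), a distance of √(1.3² + 0.4²) ≈ 1.4.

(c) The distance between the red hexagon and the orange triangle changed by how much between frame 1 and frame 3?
-7.8

Distance in frame 1: 8.9. Distance in frame 3: 1.1.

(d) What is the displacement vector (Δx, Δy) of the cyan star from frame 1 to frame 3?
(5.6, 0.0)

The cyan star was at (1.7, 6.7) in frame 1 and (7.3, 6.7) in frame 3.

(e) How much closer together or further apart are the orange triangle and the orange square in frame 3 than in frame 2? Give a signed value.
-0.6

Distance in frame 2: 2.6. Distance in frame 3: 2.0.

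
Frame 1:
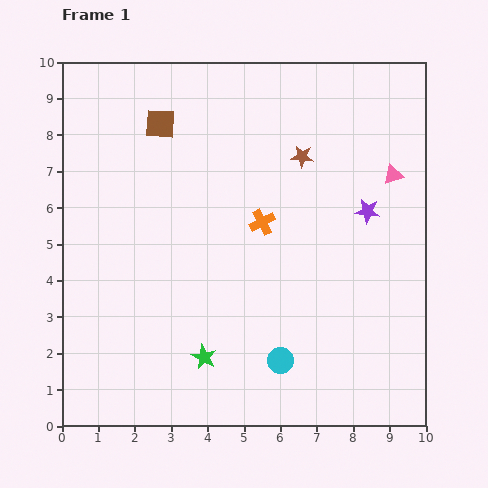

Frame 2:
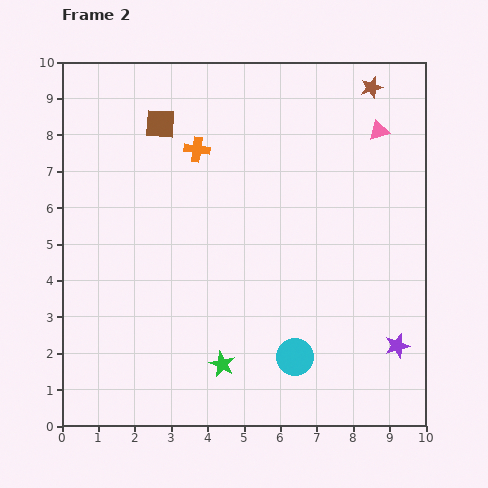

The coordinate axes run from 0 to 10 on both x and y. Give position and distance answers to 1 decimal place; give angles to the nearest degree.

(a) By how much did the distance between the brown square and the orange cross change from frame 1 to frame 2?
-2.7

Distance in frame 1: 3.9. Distance in frame 2: 1.2.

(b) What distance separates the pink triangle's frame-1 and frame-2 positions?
1.3

The pink triangle moved from (9.1, 6.9) to (8.7, 8.1), a distance of √(0.4² + 1.2²) ≈ 1.3.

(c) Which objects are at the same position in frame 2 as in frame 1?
the brown square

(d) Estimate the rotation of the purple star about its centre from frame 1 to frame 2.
23° counter-clockwise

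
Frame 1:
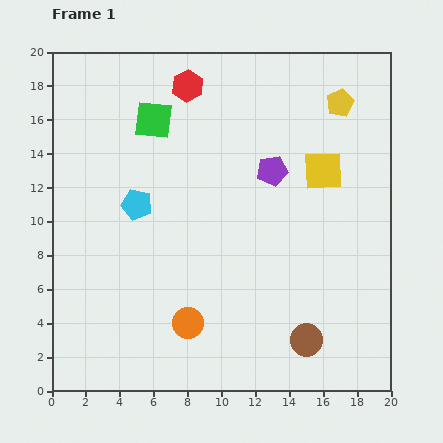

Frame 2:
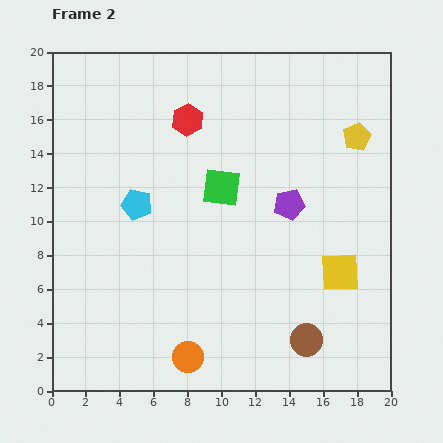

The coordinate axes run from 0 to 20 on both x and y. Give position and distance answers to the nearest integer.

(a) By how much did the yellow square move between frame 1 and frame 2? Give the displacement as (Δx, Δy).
(1, -6)

The yellow square was at (16, 13) in frame 1 and (17, 7) in frame 2.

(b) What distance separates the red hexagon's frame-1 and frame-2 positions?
2

The red hexagon moved from (8, 18) to (8, 16), a distance of √(0² + 2²) ≈ 2.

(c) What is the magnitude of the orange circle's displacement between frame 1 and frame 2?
2

The orange circle moved from (8, 4) to (8, 2), a distance of √(0² + 2²) ≈ 2.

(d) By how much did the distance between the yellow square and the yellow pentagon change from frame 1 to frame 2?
+4

Distance in frame 1: 4. Distance in frame 2: 8.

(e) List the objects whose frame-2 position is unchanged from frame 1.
the cyan pentagon, the brown circle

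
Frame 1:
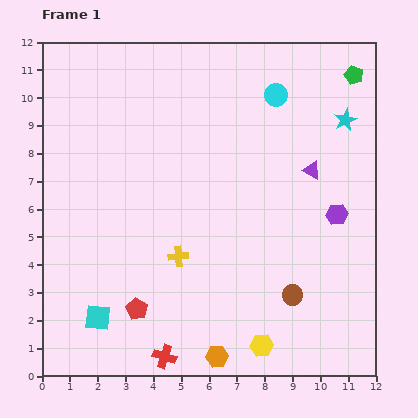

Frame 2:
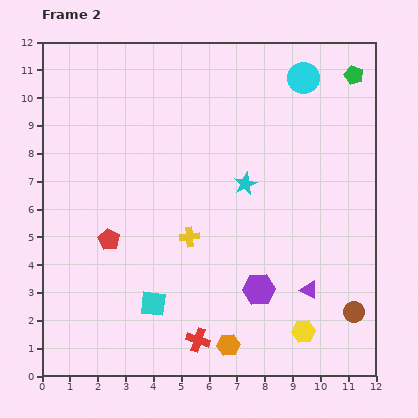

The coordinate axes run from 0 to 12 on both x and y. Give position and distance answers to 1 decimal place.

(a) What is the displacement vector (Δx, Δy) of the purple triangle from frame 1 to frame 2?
(-0.1, -4.3)

The purple triangle was at (9.7, 7.4) in frame 1 and (9.6, 3.1) in frame 2.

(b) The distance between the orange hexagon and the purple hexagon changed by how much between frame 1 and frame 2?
-4.4

Distance in frame 1: 6.7. Distance in frame 2: 2.3.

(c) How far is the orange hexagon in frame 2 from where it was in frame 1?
0.6

The orange hexagon moved from (6.3, 0.7) to (6.7, 1.1), a distance of √(0.4² + 0.4²) ≈ 0.6.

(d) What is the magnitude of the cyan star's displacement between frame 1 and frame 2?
4.3

The cyan star moved from (10.9, 9.2) to (7.3, 6.9), a distance of √(3.6² + 2.3²) ≈ 4.3.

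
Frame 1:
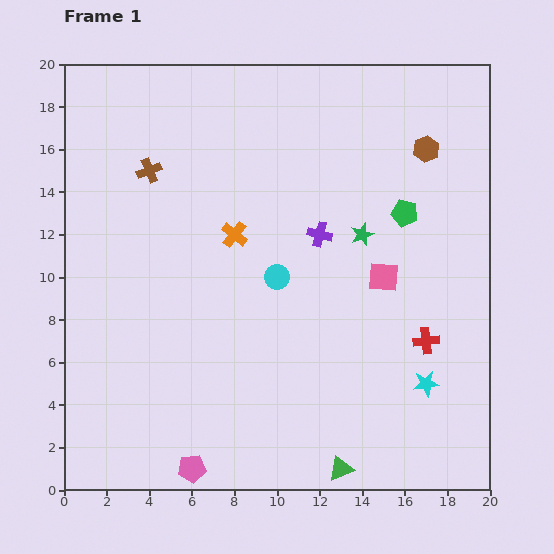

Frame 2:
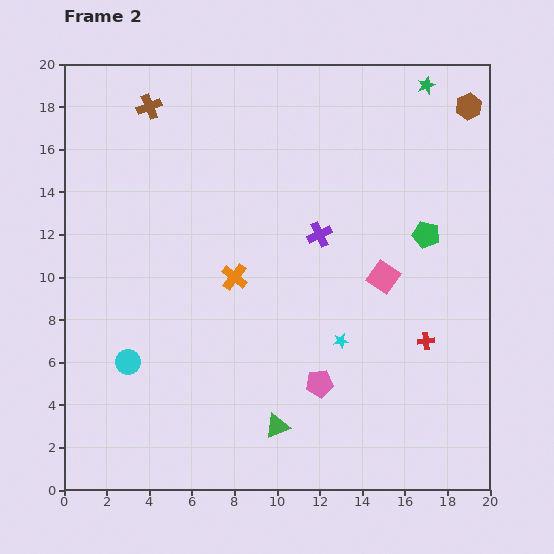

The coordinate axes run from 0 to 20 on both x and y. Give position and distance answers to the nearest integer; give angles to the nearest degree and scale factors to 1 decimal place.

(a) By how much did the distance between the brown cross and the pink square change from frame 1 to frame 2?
+2

Distance in frame 1: 12. Distance in frame 2: 14.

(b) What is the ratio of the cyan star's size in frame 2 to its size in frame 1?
0.6×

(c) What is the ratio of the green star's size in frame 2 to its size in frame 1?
0.8×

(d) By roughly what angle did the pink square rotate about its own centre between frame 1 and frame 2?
31° clockwise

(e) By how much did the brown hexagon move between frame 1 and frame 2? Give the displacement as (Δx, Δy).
(2, 2)

The brown hexagon was at (17, 16) in frame 1 and (19, 18) in frame 2.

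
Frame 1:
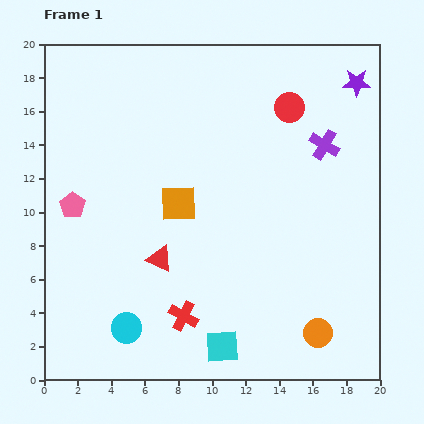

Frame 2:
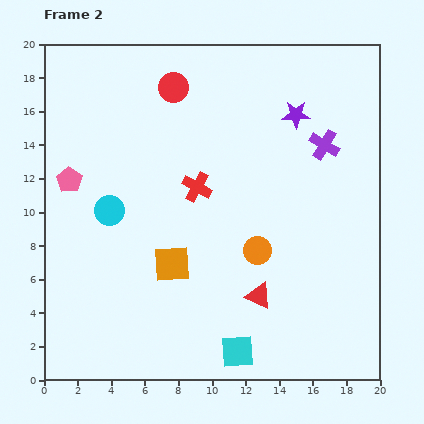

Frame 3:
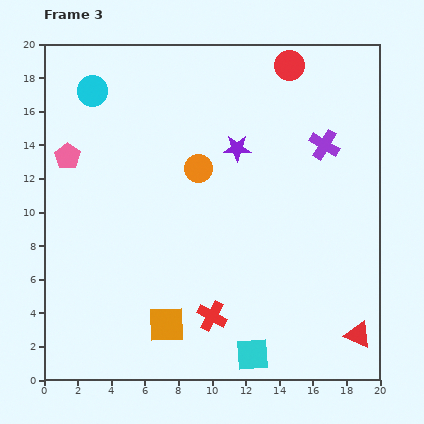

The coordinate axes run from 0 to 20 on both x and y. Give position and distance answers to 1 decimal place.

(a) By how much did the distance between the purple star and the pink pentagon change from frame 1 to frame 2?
-4.3

Distance in frame 1: 18.4. Distance in frame 2: 14.1.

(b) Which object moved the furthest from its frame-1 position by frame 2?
the red cross

(moved 7.7; next 7.1)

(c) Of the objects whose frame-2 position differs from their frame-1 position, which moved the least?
the cyan square

(moved 0.9)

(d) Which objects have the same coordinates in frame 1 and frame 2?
the purple cross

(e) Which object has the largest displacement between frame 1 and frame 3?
the cyan circle

(moved 14.2; next 12.6)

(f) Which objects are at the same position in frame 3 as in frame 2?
the purple cross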